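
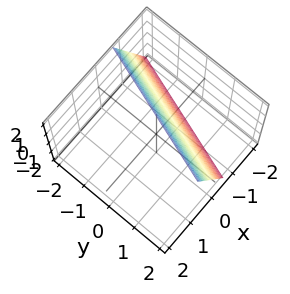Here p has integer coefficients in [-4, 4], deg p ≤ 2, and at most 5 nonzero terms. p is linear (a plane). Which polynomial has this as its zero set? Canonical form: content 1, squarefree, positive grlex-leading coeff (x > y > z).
3*x - y - z + 2

(a) The degree is 1 — the surface is flat (a plane).
(b) Observable constraints: it crosses the z-axis at the gridline z = 2; it crosses the y-axis at the gridline y = 2.
(c) The integer polynomial consistent with all of this is the stated p.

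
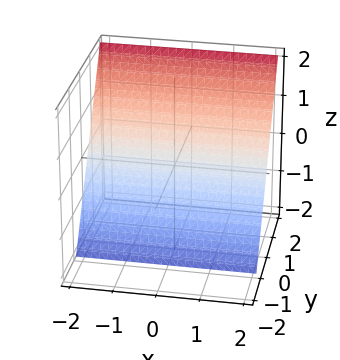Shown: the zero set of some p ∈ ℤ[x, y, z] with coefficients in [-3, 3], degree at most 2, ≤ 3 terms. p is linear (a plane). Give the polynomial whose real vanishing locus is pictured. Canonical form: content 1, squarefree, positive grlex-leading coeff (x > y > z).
3*y - 2*z - 2

1. deg p = 1. Every cross-section is a straight line — this is a plane.
2. Checking where it meets the axes: no x-intercept at any integer in the box; it crosses the z-axis at the gridline z = -1.
3. Putting this together gives p.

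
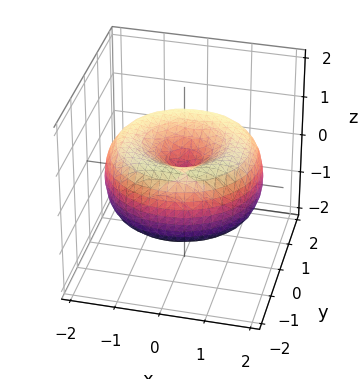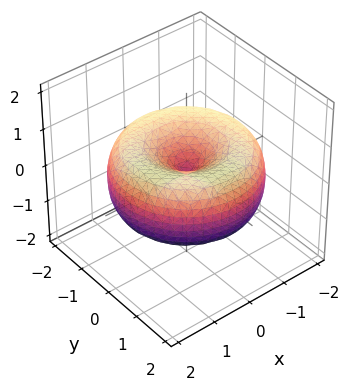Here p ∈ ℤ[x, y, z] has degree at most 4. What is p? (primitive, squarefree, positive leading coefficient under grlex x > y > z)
First, deg p = 4. The shape is more complex than any degree-3 surface.
Then, symmetries: the surface is invariant under rotation about z: p = q(x² + y², z).
Next, against the integer gridlines: one x-axis crossing is at x = 0; one y-axis crossing is at y = 0.
Finally, assembling these constraints gives the stated polynomial.

x^4 + 2*x^2*y^2 + y^4 - 3*x^2 - 3*y^2 + 3*z^2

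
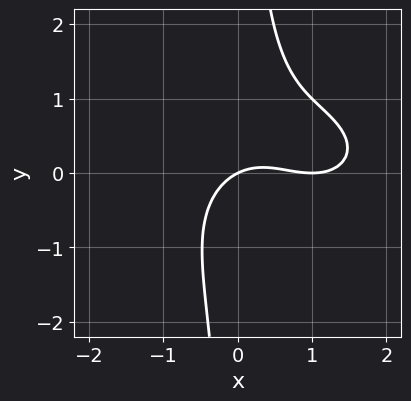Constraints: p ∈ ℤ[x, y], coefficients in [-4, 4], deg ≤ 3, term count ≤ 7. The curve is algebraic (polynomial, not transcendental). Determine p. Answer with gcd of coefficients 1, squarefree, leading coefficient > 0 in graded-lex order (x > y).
First, degree: the shape is more complex than any degree-2 curve, so deg p = 3.
Next, from the axis intercepts and sections: it crosses the y-axis at the gridline y = 0; the x-axis gridline crossings are at x ∈ {0, 1}.
Finally, assembling these constraints gives the stated polynomial.

x^3 + 2*x*y^2 - 2*x^2 + x - 2*y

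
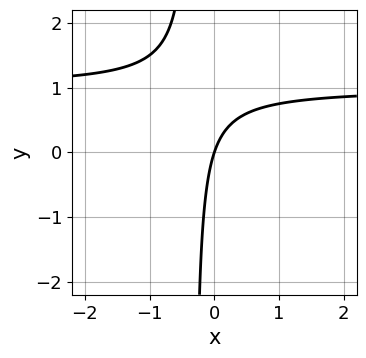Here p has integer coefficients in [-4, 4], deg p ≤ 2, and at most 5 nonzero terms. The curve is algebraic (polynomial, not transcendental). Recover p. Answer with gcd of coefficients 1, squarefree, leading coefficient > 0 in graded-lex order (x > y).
3*x*y - 3*x + y

1. Degree: no degree-1 curve has this shape, so deg p = 2.
2. From the axis intercepts and sections: one x-axis crossing is at x = 0; it meets the y-axis at y = 0 (among the integer gridlines).
3. Matching integer coefficients to the picture gives p.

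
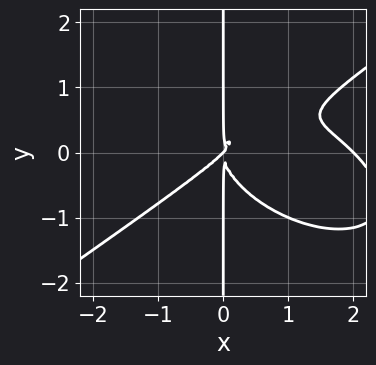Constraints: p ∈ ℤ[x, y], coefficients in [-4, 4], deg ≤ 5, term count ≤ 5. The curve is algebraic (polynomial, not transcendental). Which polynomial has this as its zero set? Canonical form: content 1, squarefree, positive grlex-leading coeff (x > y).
(a) deg p = 4. No degree-3 curve has this shape.
(b) From the visible intercepts: the x-axis gridline crossings are at x ∈ {0, 2}; every point of the y-axis in the box is on the curve.
(c) Solving for integer coefficients yields p as stated.

x^4 - 3*x*y^3 - 2*x^3 + 2*x^2*y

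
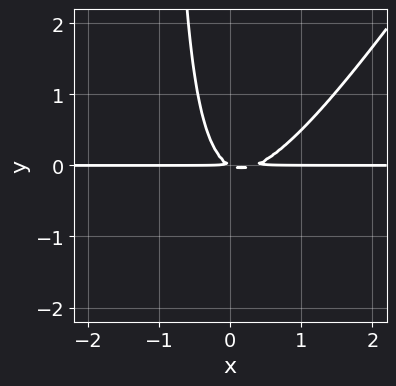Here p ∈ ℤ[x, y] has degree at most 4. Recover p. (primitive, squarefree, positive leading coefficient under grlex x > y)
Degree: a generic line meets the curve in up to 3 points, so deg p = 3.
Observable constraints: the visible x-axis segment lies entirely on the curve.
Putting this together gives p.

3*x^2*y - 2*x*y^2 - x*y - 2*y^2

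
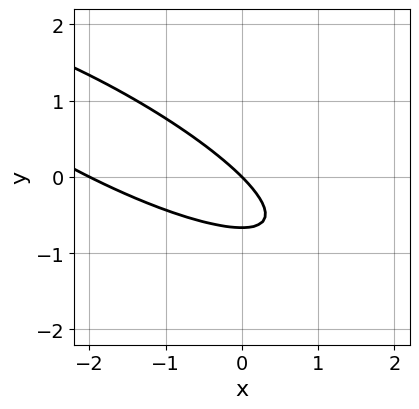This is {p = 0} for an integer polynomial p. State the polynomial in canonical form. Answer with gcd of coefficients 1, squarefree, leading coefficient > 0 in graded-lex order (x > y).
The degree is 2 — a generic line meets the curve in up to 2 points.
Against the integer gridlines: it meets the y-axis at y = 0 (among the integer gridlines); among the integer gridlines, it crosses the x-axis at x ∈ {-2, 0}.
Fitting integer coefficients to these (and the overall shape) gives p.

x^2 + 3*x*y + 3*y^2 + 2*x + 2*y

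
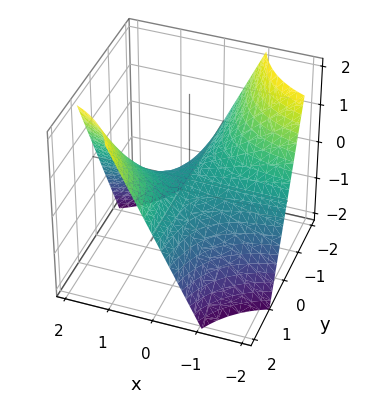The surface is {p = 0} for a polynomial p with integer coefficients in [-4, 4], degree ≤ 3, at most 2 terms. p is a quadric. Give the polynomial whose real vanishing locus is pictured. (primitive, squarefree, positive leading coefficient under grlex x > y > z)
x*y - z

First, the degree is 2 — a hyperbolic paraboloid; a quadric.
Next, against the integer gridlines: it meets the z-axis at z = 0 (among the integer gridlines); the visible x-axis segment lies entirely on the surface; the visible y-axis segment lies entirely on the surface.
Finally, together with the visible shape, these determine p as stated.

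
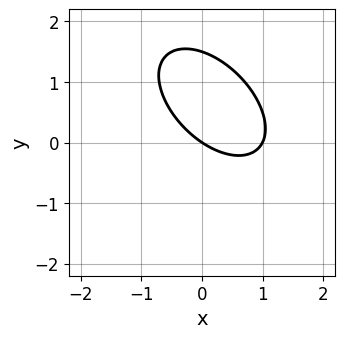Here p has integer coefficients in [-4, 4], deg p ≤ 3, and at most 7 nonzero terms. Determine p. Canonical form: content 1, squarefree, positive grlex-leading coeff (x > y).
1. deg p = 2.
2. Observable constraints: among the integer gridlines, it crosses the x-axis at x ∈ {0, 1}; one y-axis crossing is at y = 0.
3. Solving for integer coefficients yields p as stated.

2*x^2 + 2*x*y + 2*y^2 - 2*x - 3*y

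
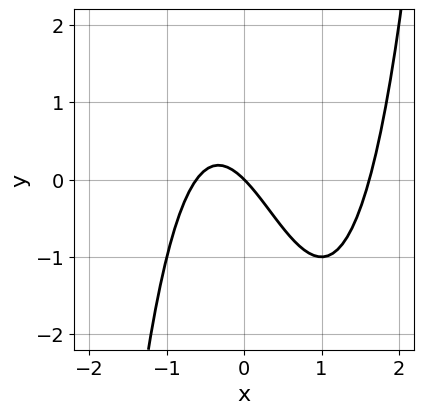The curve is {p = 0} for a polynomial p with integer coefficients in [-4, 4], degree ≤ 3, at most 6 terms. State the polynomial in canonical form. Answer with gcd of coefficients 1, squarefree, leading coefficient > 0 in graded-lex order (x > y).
x^3 - x^2 - x - y

First, deg p = 3. The shape is more complex than any degree-2 curve.
Next, from the axis intercepts and sections: it meets the y-axis at y = 0 (among the integer gridlines); one x-axis crossing is at x = 0.
Finally, matching integer coefficients to the picture gives p.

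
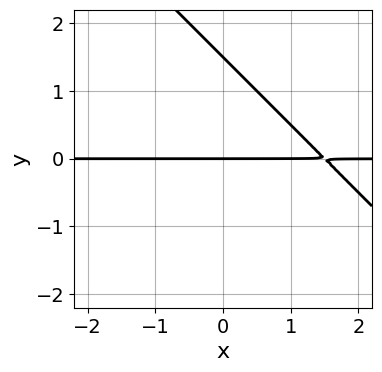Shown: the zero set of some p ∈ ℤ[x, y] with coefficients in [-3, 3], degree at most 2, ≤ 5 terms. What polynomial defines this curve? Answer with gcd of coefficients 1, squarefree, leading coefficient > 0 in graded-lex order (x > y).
2*x*y + 2*y^2 - 3*y

(a) Degree: the shape is more complex than any degree-1 curve, so deg p = 2.
(b) From the visible intercepts: the visible x-axis segment lies entirely on the curve; one y-axis crossing is at y = 0.
(c) These observations pin down the coefficients.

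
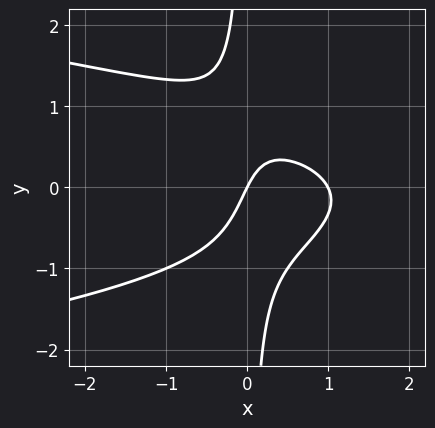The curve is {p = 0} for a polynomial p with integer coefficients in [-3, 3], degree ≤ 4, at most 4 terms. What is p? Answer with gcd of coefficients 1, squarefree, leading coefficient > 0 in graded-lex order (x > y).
3*x*y^2 + 2*x^2 - 2*x + y

(a) deg p = 3.
(b) Against the integer gridlines: one y-axis crossing is at y = 0; among the integer gridlines, it crosses the x-axis at x ∈ {0, 1}.
(c) Matching integer coefficients to the picture gives p.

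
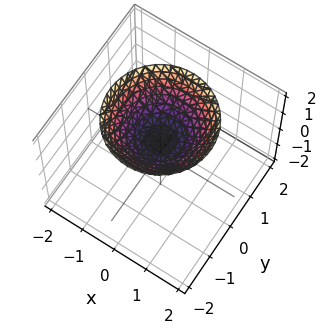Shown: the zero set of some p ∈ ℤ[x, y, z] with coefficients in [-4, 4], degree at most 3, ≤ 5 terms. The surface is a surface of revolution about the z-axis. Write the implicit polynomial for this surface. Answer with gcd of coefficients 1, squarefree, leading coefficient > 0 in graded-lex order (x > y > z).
2*x^2 + 2*y^2 - 3*z + 2

1. Degree: the shape is more complex than any degree-1 surface, so deg p = 2.
2. Symmetry: the z-axis is an axis of rotation, so x and y enter only as x² + y².
3. Reading off the gridlines: the surface avoids every integer x-axis point in the box; it misses every integer gridline on the y-axis; a circular section at z = 2 has radius between 1 and 2.
4. Together with the visible shape, these determine p as stated.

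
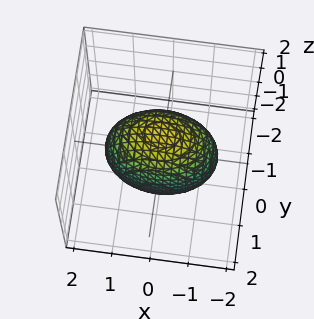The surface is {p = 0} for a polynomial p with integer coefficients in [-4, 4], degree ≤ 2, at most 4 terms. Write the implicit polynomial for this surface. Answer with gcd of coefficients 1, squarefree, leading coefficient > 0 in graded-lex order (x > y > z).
x^2 + 2*y^2 + z^2 - 2

1. The degree is 2 — a closed, bounded, convex surface; a quadric.
2. Symmetries: mirror symmetry x ↦ −x ⇒ only even powers of x; the z ↦ −z reflection is a symmetry, so z appears only in even powers; the y ↦ −y reflection is a symmetry, so y appears only in even powers.
3. Checking where it meets the axes: the y-axis gridline crossings are at y ∈ {-1, 1}.
4. Together with the visible shape, these determine p as stated.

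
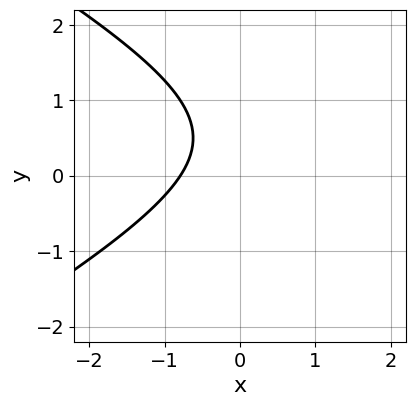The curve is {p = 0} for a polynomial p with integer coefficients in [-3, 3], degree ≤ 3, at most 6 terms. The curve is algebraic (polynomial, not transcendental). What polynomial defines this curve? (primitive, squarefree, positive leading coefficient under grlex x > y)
x^2 - 3*y^2 - 3*x + 3*y - 3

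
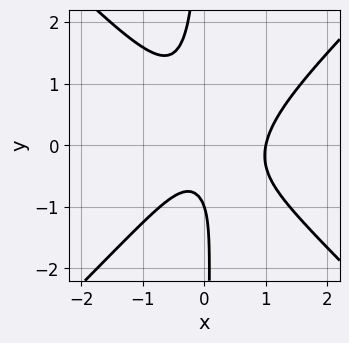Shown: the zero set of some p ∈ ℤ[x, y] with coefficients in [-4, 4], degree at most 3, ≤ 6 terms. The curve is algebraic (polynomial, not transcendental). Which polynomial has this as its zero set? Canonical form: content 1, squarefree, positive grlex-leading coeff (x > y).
1. Degree: the shape is more complex than any degree-2 curve, so deg p = 3.
2. From the visible intercepts: it crosses the y-axis at the gridline y = -1; one x-axis crossing is at x = 1.
3. Fitting integer coefficients to these (and the overall shape) gives p.

3*x^3 - 3*x*y^2 - 2*x^2 - y - 1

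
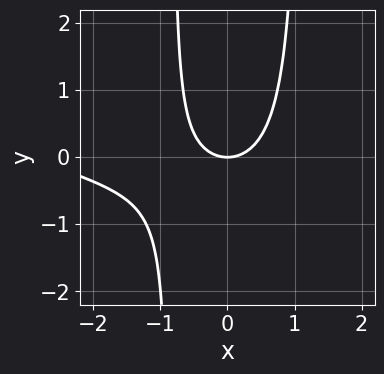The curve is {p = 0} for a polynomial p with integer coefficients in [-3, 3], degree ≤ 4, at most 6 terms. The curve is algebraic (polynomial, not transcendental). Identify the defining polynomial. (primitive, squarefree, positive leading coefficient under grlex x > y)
x^3 + 3*x^2*y + 3*x^2 - x*y - 3*y

(a) deg p = 3. The shape is more complex than any degree-2 curve.
(b) Checking where it meets the axes: it crosses the x-axis at the gridline x = 0; one y-axis crossing is at y = 0.
(c) These observations pin down the coefficients.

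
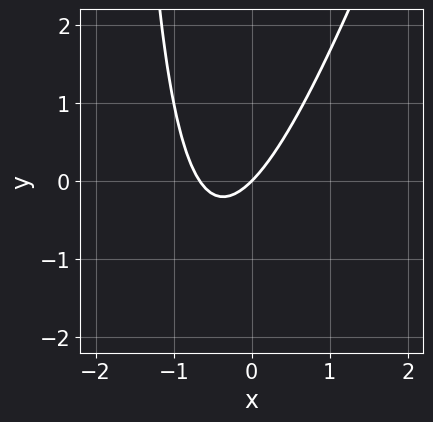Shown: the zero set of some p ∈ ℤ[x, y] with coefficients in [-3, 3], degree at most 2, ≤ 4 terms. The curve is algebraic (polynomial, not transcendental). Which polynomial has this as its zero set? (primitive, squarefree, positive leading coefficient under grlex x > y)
1. Degree: a generic line meets the curve in up to 2 points, so deg p = 2.
2. Reading off the gridlines: it meets the y-axis at y = 0 (among the integer gridlines); one x-axis crossing is at x = 0.
3. Assembling these constraints gives the stated polynomial.

3*x^2 - x*y + 2*x - 2*y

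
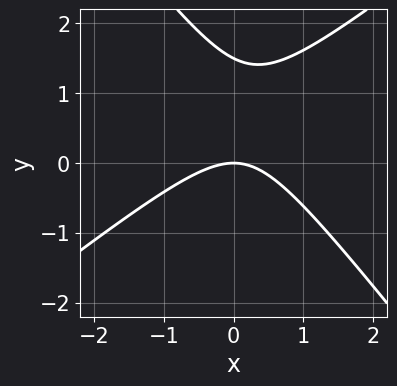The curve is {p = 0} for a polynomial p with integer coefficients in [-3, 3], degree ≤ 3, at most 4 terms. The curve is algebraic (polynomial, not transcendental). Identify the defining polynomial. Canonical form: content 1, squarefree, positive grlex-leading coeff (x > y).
deg p = 2. The shape is more complex than any degree-1 curve.
Observable constraints: it meets the y-axis at y = 0 (among the integer gridlines); one x-axis crossing is at x = 0.
These observations pin down the coefficients.

2*x^2 - x*y - 2*y^2 + 3*y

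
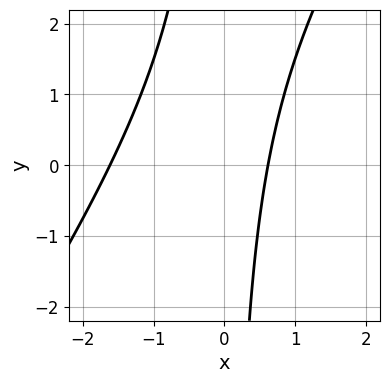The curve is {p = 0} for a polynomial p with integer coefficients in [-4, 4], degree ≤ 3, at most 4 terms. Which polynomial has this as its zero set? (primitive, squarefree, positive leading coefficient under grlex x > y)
3*x^2 - 2*x*y + 3*x - 3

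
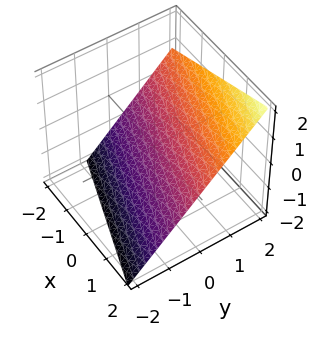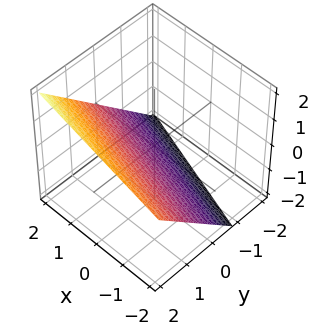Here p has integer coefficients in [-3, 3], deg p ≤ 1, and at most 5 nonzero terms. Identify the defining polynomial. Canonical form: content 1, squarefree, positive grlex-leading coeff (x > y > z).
x + 3*y - 3*z - 2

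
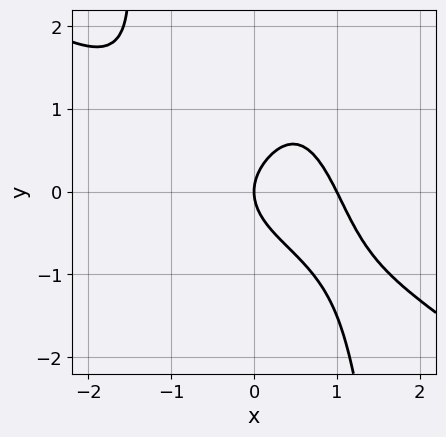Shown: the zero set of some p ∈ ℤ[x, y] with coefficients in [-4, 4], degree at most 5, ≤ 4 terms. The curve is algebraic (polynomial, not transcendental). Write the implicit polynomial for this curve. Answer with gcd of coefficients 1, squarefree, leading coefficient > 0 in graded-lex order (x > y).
2*x^4 + 3*x^3*y + 2*y^2 - 2*x

deg p = 4.
From the visible intercepts: among the integer gridlines, it crosses the x-axis at x ∈ {0, 1}; it meets the y-axis at y = 0 (among the integer gridlines).
These observations pin down the coefficients.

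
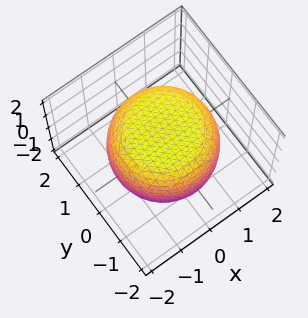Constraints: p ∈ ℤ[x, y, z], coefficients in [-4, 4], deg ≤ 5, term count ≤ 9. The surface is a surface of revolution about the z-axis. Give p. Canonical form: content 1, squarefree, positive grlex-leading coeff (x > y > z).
(a) Degree: no degree-3 surface has this shape, so deg p = 4.
(b) Symmetries: every cross-section ⟂ z is a circle, so x, y appear only via x² + y².
(c) From the axis intercepts and sections: a circular section at z = 0 has radius between 1 and 2.
(d) Assembling these constraints gives the stated polynomial.

x^4 + 2*x^2*y^2 + y^4 - x^2 - y^2 + 2*z^2 - 3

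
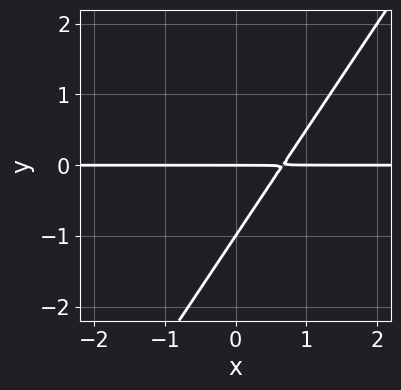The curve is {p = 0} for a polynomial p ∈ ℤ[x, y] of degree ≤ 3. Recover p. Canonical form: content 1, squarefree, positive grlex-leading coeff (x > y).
(a) deg p = 2. No degree-1 curve has this shape.
(b) Checking where it meets the axes: every point of the x-axis in the box is on the curve; among the integer gridlines, it crosses the y-axis at y ∈ {-1, 0}.
(c) Matching integer coefficients to the picture gives p.

3*x*y - 2*y^2 - 2*y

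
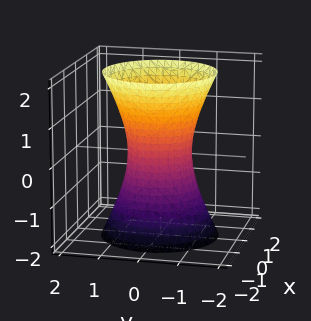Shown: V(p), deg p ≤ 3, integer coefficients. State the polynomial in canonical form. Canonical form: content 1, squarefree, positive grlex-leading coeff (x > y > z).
3*x^2 + 3*y^2 - z^2 - 2

1. The degree is 2 — a generic line meets the surface in up to 2 points.
2. Symmetries: rotational symmetry about the z-axis ⇒ p depends on x, y only through x² + y².
3. Checking where it meets the axes: no z-intercept at any integer in the box; a circular section at z = 1 has radius exactly 1.
4. Matching integer coefficients to the picture gives p.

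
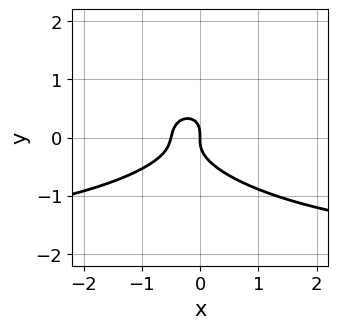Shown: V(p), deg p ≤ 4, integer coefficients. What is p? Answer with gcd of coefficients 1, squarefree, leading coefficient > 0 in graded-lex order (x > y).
x^2*y + 3*y^3 + 2*x^2 + x

First, deg p = 3.
Then, against the integer gridlines: it meets the y-axis at y = 0 (among the integer gridlines); it meets the x-axis at x = 0 (among the integer gridlines).
Finally, matching integer coefficients to the picture gives p.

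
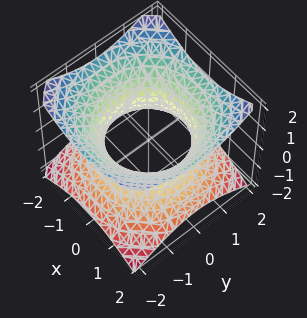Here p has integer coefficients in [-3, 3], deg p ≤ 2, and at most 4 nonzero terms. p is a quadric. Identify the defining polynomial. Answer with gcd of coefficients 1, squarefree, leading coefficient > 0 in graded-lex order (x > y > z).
Degree: one connected sheet with a waist; a quadric, so deg p = 2.
Symmetries: rotational symmetry about the z-axis ⇒ p depends on x, y only through x² + y²; mirror symmetry z ↦ −z ⇒ only even powers of z.
From the visible intercepts: the surface avoids every integer z-axis point in the box; a circular section at z = -1 has radius between 1 and 2.
These observations pin down the coefficients.

2*x^2 + 2*y^2 - 3*z^2 - 3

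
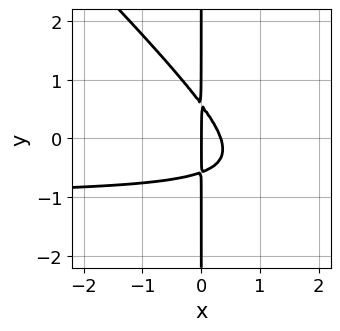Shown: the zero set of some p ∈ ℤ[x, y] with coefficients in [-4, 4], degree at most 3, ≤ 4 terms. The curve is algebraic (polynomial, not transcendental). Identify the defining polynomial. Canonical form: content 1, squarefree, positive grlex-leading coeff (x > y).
3*x^2*y + 3*x*y^2 + 3*x^2 - x

First, degree: the shape is more complex than any degree-2 curve, so deg p = 3.
Next, observable constraints: every point of the y-axis in the box is on the curve; it crosses the x-axis at the gridline x = 0.
Finally, assembling these constraints gives the stated polynomial.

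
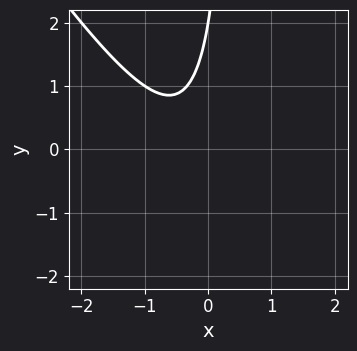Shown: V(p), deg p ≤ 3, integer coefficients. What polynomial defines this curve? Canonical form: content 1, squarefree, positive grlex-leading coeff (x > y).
3*x^2 + 2*x*y + 2*x - y + 2

1. deg p = 2. No degree-1 curve has this shape.
2. From the visible intercepts: one y-axis crossing is at y = 2; it misses every integer gridline on the x-axis.
3. Assembling these constraints gives the stated polynomial.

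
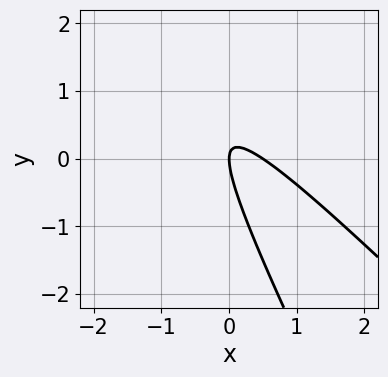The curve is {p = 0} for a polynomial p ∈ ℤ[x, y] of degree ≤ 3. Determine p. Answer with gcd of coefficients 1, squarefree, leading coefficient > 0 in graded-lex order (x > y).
2*x^2 + 3*x*y + y^2 - x

The degree is 2 — a generic line meets the curve in up to 2 points.
Observable constraints: it meets the x-axis at x = 0 (among the integer gridlines); it crosses the y-axis at the gridline y = 0.
Matching integer coefficients to the picture gives p.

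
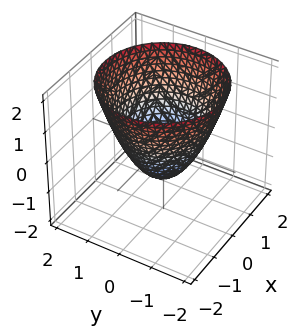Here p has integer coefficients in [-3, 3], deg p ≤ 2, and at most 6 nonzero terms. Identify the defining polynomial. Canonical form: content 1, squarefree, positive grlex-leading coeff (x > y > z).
deg p = 2. The shape is more complex than any degree-1 surface.
Symmetries: rotational symmetry about the z-axis ⇒ p depends on x, y only through x² + y².
From the axis intercepts and sections: it crosses the z-axis at the gridline z = -1; among the integer gridlines, it crosses the y-axis at y ∈ {-1, 1}; a circular section at z = 1 has radius between 1 and 2; the x-axis gridline crossings are at x ∈ {-1, 1}.
The integer polynomial consistent with all of this is the stated p.

x^2 + y^2 - z - 1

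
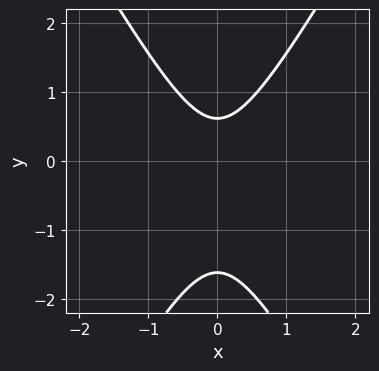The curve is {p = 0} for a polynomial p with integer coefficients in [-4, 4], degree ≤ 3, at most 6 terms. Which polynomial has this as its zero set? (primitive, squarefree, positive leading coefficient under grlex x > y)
deg p = 2. No degree-1 curve has this shape.
Symmetries: it's symmetric under x → −x, forcing even powers of x.
Reading off the gridlines: the curve avoids every integer x-axis point in the box.
Together with the visible shape, these determine p as stated.

3*x^2 - y^2 - y + 1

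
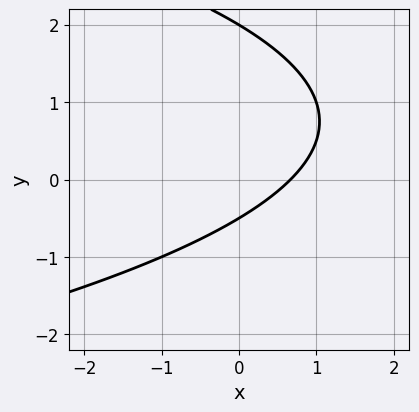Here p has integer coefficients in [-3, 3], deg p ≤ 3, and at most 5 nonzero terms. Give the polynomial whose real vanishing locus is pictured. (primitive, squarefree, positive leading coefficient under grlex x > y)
2*y^2 + 3*x - 3*y - 2

First, deg p = 2. A generic line meets the curve in up to 2 points.
Next, from the visible intercepts: it crosses the y-axis at the gridline y = 2.
Finally, together with the visible shape, these determine p as stated.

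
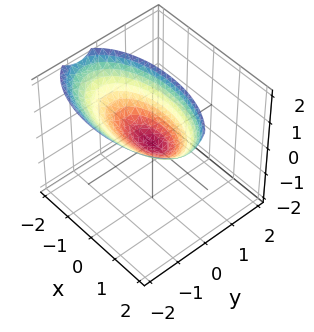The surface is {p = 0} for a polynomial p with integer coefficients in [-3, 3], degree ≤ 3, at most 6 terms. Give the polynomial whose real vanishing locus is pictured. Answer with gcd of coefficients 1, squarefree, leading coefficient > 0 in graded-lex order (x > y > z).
1. deg p = 2.
2. Observable constraints: it crosses the x-axis at the gridline x = 0; one y-axis crossing is at y = 0; it meets the z-axis at z = 0 (among the integer gridlines).
3. The integer polynomial consistent with all of this is the stated p.

x^2 + 3*y^2 + 2*y*z - 2*z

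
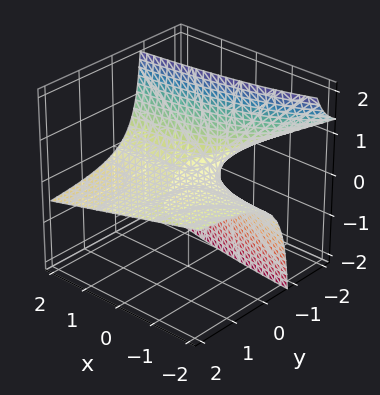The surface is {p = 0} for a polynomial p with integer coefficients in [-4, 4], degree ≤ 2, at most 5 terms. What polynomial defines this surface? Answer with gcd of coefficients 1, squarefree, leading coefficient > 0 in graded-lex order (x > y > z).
1. The degree is 2 — no degree-1 surface has this shape.
2. From the axis intercepts and sections: the visible x-axis segment lies entirely on the surface; every point of the y-axis in the box is on the surface; it meets the z-axis at z = 0 (among the integer gridlines).
3. Fitting integer coefficients to these (and the overall shape) gives p.

x*y + 3*y*z + 3*z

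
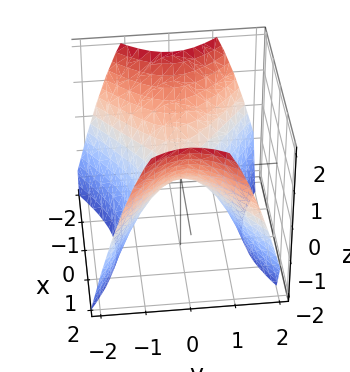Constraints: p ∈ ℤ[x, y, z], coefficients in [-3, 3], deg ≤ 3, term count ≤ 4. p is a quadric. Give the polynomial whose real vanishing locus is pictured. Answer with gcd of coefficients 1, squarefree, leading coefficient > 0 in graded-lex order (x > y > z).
2*x^2 - 3*y^2 - 3*z

First, deg p = 2. A hyperbolic paraboloid; a quadric.
Next, symmetries: mirror symmetry x ↦ −x ⇒ only even powers of x; the y ↦ −y reflection is a symmetry, so y appears only in even powers.
Then, against the integer gridlines: it meets the z-axis at z = 0 (among the integer gridlines); one y-axis crossing is at y = 0.
Finally, together with the visible shape, these determine p as stated.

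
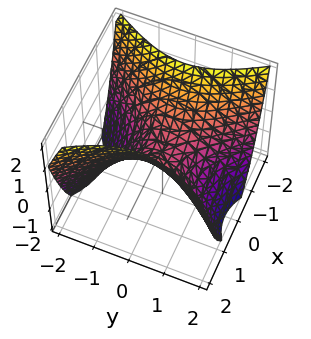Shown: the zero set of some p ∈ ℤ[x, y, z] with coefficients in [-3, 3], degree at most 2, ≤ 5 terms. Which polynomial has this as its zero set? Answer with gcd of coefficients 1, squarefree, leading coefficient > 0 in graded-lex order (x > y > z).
3*x^2 - 2*y^2 - 3*z

1. deg p = 2. A hyperbolic paraboloid; a quadric.
2. Symmetries: it's symmetric under x → −x, forcing even powers of x; it's symmetric under y → −y, forcing even powers of y.
3. Checking where it meets the axes: it crosses the y-axis at the gridline y = 0; one x-axis crossing is at x = 0; it meets the z-axis at z = 0 (among the integer gridlines).
4. The integer polynomial consistent with all of this is the stated p.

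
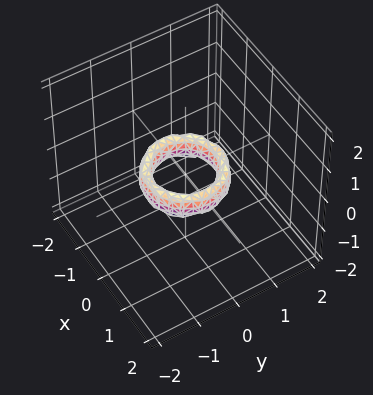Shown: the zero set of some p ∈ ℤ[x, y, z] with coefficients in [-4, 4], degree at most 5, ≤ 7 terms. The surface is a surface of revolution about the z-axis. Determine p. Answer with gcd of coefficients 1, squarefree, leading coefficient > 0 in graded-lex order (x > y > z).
2*x^4 + 4*x^2*y^2 + 2*y^4 - 3*x^2 - 3*y^2 + z^2 + 1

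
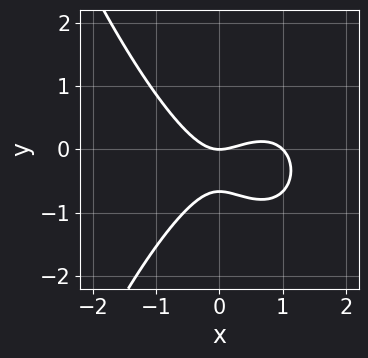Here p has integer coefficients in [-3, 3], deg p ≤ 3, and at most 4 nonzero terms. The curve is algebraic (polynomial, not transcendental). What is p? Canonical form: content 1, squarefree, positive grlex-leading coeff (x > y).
2*x^3 - 2*x^2 + 3*y^2 + 2*y

1. The degree is 3 — a generic line meets the curve in up to 3 points.
2. Checking where it meets the axes: the x-axis gridline crossings are at x ∈ {0, 1}; it crosses the y-axis at the gridline y = 0.
3. Matching integer coefficients to the picture gives p.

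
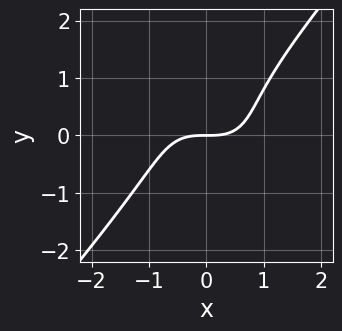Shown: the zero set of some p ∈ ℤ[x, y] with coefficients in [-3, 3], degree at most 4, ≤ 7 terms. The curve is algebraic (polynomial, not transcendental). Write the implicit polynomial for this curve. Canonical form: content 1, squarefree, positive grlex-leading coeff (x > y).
2*x^3 + x^2*y - 2*y^3 + y^2 - 3*y

Degree: a generic line meets the curve in up to 3 points, so deg p = 3.
Checking where it meets the axes: it meets the y-axis at y = 0 (among the integer gridlines); it crosses the x-axis at the gridline x = 0.
Together with the visible shape, these determine p as stated.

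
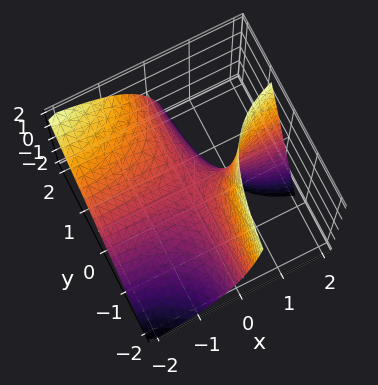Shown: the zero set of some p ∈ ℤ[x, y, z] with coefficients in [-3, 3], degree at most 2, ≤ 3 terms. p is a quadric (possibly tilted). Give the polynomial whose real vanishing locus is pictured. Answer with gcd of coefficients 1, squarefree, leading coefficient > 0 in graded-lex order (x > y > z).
First, deg p = 2.
Then, from the visible intercepts: it crosses the z-axis at the gridline z = 0; every point of the x-axis in the box is on the surface.
Finally, matching integer coefficients to the picture gives p.

3*x*y - 2*x*z + 2*z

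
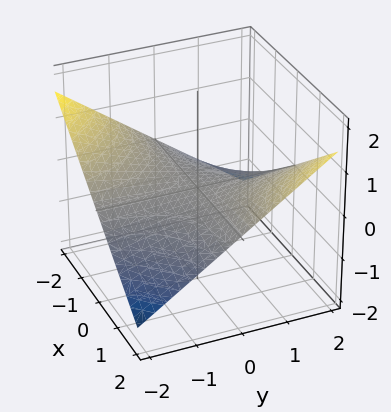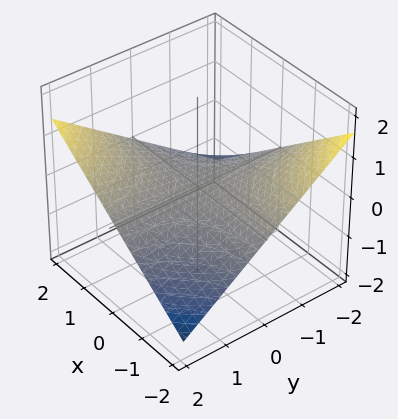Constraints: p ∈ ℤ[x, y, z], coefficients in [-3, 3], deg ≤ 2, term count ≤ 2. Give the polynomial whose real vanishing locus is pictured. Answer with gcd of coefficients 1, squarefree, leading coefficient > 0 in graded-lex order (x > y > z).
x*y - 3*z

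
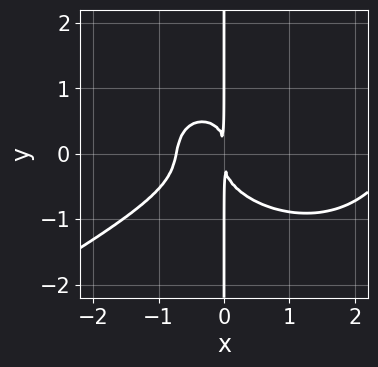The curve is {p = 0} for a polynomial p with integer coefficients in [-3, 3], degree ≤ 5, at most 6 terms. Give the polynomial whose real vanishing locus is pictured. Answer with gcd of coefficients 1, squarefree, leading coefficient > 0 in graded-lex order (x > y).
1. deg p = 4. A generic line meets the curve in up to 4 points.
2. Observable constraints: every point of the y-axis in the box is on the curve.
3. Fitting integer coefficients to these (and the overall shape) gives p.

x^4 - x^3*y - 3*x*y^3 - 2*x^3 - 2*x^2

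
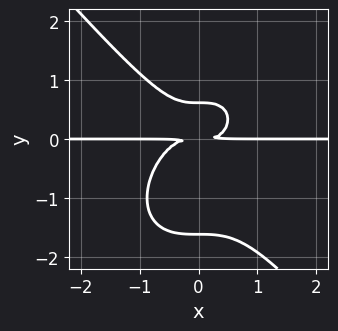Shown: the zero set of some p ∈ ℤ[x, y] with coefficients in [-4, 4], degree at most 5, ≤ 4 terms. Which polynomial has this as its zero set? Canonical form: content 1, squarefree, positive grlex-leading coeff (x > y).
3*x^3*y + 2*y^4 + 2*y^3 - 2*y^2

First, the degree is 4 — no degree-3 curve has this shape.
Next, observable constraints: the visible x-axis segment lies entirely on the curve.
Finally, assembling these constraints gives the stated polynomial.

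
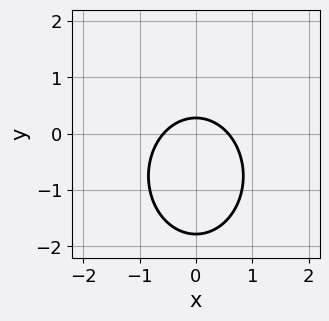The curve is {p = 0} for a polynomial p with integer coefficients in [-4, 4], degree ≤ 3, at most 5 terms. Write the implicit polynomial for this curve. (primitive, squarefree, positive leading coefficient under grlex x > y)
3*x^2 + 2*y^2 + 3*y - 1

The degree is 2 — a generic line meets the curve in up to 2 points.
Symmetries: it's symmetric under x → −x, forcing even powers of x.
Matching integer coefficients to the picture gives p.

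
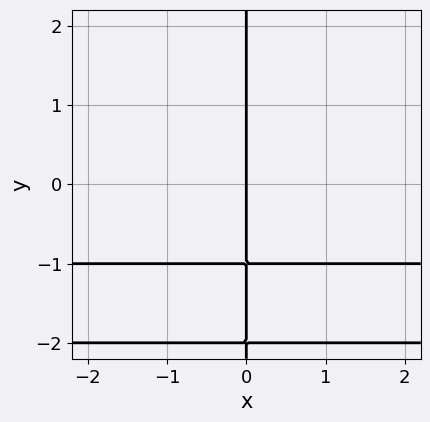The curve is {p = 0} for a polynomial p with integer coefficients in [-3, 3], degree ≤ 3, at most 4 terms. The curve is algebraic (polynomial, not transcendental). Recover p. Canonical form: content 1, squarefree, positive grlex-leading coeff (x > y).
x*y^2 + 3*x*y + 2*x

First, degree: a generic line meets the curve in up to 3 points, so deg p = 3.
Then, observable constraints: the visible y-axis segment lies entirely on the curve; it meets the x-axis at x = 0 (among the integer gridlines).
Finally, solving for integer coefficients yields p as stated.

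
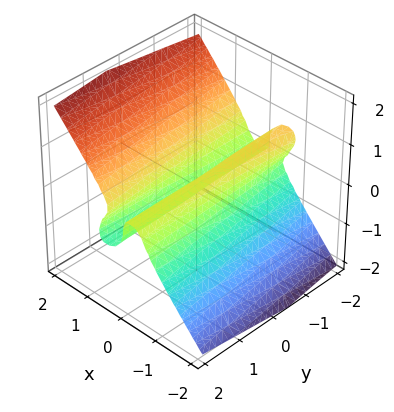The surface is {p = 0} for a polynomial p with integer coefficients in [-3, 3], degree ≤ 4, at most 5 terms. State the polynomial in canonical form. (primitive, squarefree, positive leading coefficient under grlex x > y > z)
3*x^3 + x*y*z - 3*z^3 - x

The degree is 3 — a generic line meets the surface in up to 3 points.
Observable constraints: it crosses the z-axis at the gridline z = 0; every point of the y-axis in the box is on the surface; it crosses the x-axis at the gridline x = 0.
Assembling these constraints gives the stated polynomial.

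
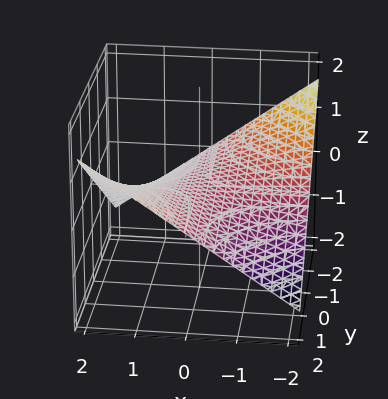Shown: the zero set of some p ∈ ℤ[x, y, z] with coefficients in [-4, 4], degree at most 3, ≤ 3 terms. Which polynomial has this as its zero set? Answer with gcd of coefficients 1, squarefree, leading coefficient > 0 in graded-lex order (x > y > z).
x*y - 3*z

First, degree: a saddle surface; a quadric, so deg p = 2.
Then, observable constraints: it meets the z-axis at z = 0 (among the integer gridlines); the visible y-axis segment lies entirely on the surface; the visible x-axis segment lies entirely on the surface.
Finally, putting this together gives p.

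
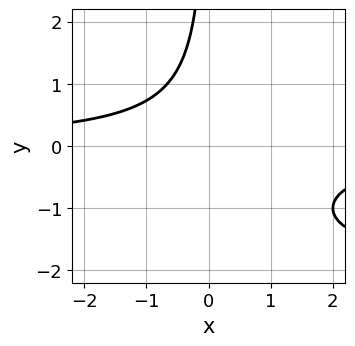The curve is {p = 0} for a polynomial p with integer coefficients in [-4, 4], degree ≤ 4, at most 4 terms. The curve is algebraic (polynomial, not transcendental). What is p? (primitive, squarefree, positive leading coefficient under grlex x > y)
x*y^2 + 2*x*y + 2

(a) Degree: a generic line meets the curve in up to 3 points, so deg p = 3.
(b) Observable constraints: no y-intercept at any integer in the box; the curve avoids every integer x-axis point in the box.
(c) Together with the visible shape, these determine p as stated.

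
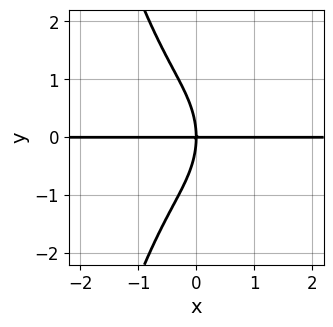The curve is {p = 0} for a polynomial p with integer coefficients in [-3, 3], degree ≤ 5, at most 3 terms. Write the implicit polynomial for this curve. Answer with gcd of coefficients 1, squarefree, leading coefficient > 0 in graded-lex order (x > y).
3*x^3*y + y^3 + 3*x*y

(a) The degree is 4 — a generic line meets the curve in up to 4 points.
(b) Checking where it meets the axes: it meets the y-axis at y = 0 (among the integer gridlines); the visible x-axis segment lies entirely on the curve.
(c) Putting this together gives p.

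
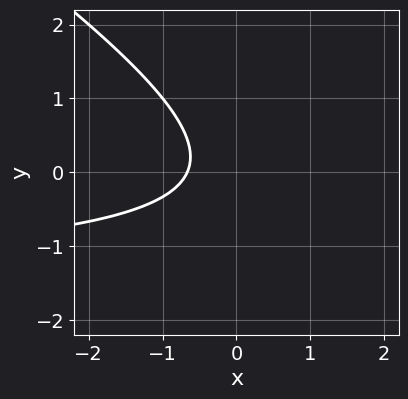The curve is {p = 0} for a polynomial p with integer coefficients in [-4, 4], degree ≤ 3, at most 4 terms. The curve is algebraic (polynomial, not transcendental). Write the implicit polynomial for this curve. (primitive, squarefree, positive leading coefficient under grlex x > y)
2*x*y + 3*y^2 + 3*x + 2

1. deg p = 2. No degree-1 curve has this shape.
2. From the visible intercepts: it misses every integer gridline on the y-axis.
3. Together with the visible shape, these determine p as stated.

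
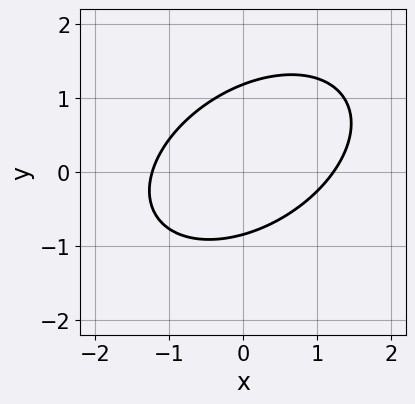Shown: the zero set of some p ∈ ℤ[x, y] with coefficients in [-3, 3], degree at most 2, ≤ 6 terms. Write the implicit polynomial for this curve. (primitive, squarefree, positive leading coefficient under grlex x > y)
2*x^2 - 2*x*y + 3*y^2 - y - 3

1. The degree is 2 — a generic line meets the curve in up to 2 points.
2. The integer polynomial consistent with all of this is the stated p.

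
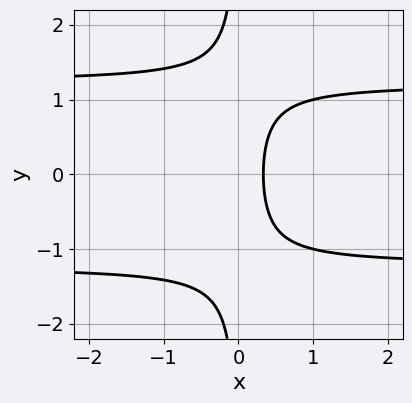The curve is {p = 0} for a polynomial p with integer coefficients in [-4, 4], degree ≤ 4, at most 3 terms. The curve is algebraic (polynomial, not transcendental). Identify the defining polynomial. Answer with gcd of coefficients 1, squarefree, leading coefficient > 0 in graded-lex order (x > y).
(a) deg p = 3. The shape is more complex than any degree-2 curve.
(b) Symmetries: mirror symmetry y ↦ −y ⇒ only even powers of y.
(c) Against the integer gridlines: it misses every integer gridline on the y-axis.
(d) These observations pin down the coefficients.

2*x*y^2 - 3*x + 1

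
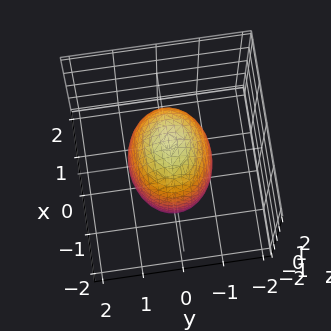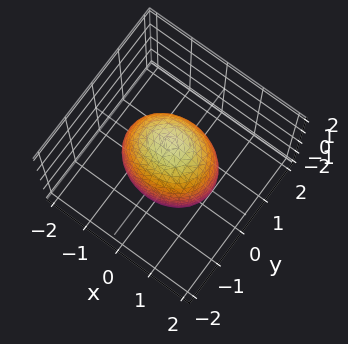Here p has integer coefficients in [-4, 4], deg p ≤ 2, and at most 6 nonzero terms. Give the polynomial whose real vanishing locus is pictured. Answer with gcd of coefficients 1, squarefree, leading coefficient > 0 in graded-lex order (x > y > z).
1. deg p = 2.
2. Symmetries: it's symmetric under x → −x, forcing even powers of x; mirror symmetry y ↦ −y ⇒ only even powers of y; mirror symmetry z ↦ −z ⇒ only even powers of z.
3. From the axis intercepts and sections: among the integer gridlines, it crosses the y-axis at y ∈ {-1, 1}.
4. Putting this together gives p.

2*x^2 + 3*y^2 + z^2 - 3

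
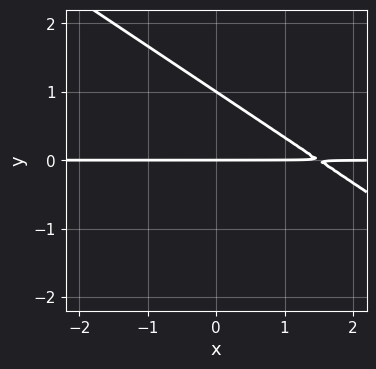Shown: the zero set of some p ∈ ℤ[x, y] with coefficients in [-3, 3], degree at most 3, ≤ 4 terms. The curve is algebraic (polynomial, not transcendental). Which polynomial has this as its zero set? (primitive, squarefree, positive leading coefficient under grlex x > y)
2*x*y + 3*y^2 - 3*y

First, the degree is 2 — the shape is more complex than any degree-1 curve.
Then, against the integer gridlines: the visible x-axis segment lies entirely on the curve; the y-axis gridline crossings are at y ∈ {0, 1}.
Finally, fitting integer coefficients to these (and the overall shape) gives p.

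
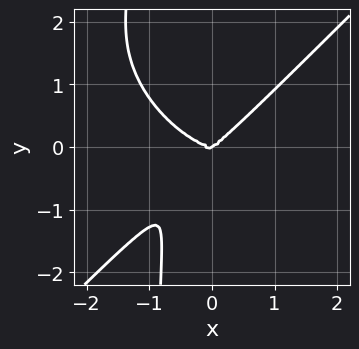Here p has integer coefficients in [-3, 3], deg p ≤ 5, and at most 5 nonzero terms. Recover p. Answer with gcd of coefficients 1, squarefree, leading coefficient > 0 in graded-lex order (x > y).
1. Degree: a generic line meets the curve in up to 4 points, so deg p = 4.
2. From the axis intercepts and sections: one x-axis crossing is at x = 0; it meets the y-axis at y = 0 (among the integer gridlines).
3. Together with the visible shape, these determine p as stated.

2*x^4 + x^3*y - 3*x*y^3 + 2*x*y^2 - 3*y^3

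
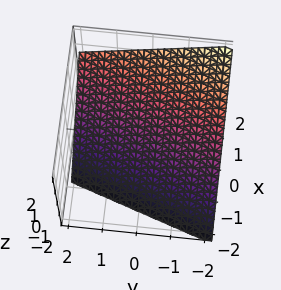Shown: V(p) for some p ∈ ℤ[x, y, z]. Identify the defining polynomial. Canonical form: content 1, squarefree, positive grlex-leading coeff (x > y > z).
3*x - y - 3*z - 2

Degree: every cross-section is a straight line — this is a plane, so deg p = 1.
Observable constraints: it crosses the y-axis at the gridline y = -2.
Assembling these constraints gives the stated polynomial.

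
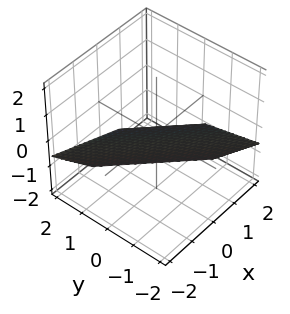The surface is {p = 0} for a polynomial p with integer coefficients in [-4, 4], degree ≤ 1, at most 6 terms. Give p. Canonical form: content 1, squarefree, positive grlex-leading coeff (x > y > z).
3*x + 3*y + 3*z + 2

First, degree: the surface is flat (a plane), so deg p = 1.
Finally, matching integer coefficients to the picture gives p.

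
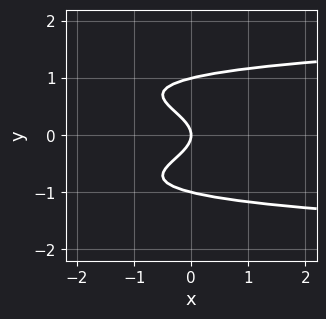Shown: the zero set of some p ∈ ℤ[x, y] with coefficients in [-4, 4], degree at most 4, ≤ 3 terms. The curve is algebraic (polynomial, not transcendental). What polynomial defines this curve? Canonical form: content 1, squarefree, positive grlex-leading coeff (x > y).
2*y^4 - 2*y^2 - x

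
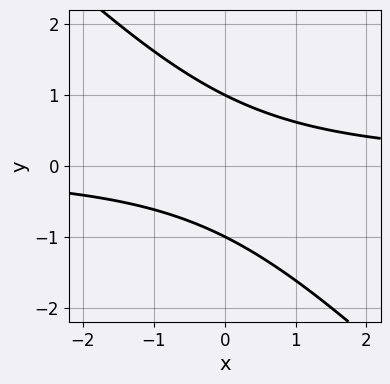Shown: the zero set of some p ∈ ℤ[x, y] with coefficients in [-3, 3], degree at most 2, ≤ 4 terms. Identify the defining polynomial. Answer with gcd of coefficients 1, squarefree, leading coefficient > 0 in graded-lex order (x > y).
x*y + y^2 - 1

1. deg p = 2.
2. Observable constraints: the y-axis gridline crossings are at y ∈ {-1, 1}; the curve avoids every integer x-axis point in the box.
3. The integer polynomial consistent with all of this is the stated p.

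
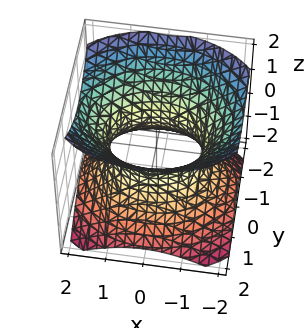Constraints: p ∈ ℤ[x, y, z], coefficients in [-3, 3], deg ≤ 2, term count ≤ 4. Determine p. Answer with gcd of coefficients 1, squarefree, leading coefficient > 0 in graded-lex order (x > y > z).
2*x^2 + 3*y^2 - 3*z^2 - 3

1. Degree: one connected sheet with a waist; a quadric, so deg p = 2.
2. Symmetries: the x ↦ −x reflection is a symmetry, so x appears only in even powers; the z ↦ −z reflection is a symmetry, so z appears only in even powers; it's symmetric under y → −y, forcing even powers of y.
3. Checking where it meets the axes: among the integer gridlines, it crosses the y-axis at y ∈ {-1, 1}; no z-intercept at any integer in the box.
4. Fitting integer coefficients to these (and the overall shape) gives p.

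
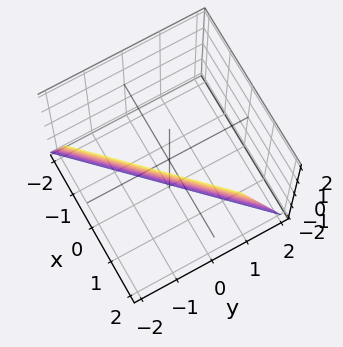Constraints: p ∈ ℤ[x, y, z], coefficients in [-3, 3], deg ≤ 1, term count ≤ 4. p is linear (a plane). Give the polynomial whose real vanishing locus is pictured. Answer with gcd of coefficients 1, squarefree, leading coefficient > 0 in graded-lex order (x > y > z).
3*x - 3*y - z - 2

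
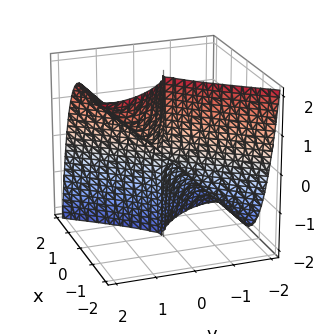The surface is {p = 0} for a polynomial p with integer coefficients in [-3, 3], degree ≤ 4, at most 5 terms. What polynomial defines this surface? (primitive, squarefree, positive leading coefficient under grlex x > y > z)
3*x^3 + 2*x^2*y - 2*y^3 + 2*y^2*z

(a) The degree is 3 — the shape is more complex than any degree-2 surface.
(b) From the axis intercepts and sections: it crosses the y-axis at the gridline y = 0; it meets the x-axis at x = 0 (among the integer gridlines); the visible z-axis segment lies entirely on the surface.
(c) Matching integer coefficients to the picture gives p.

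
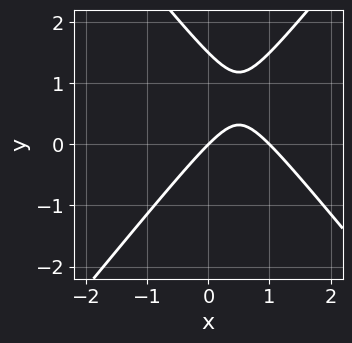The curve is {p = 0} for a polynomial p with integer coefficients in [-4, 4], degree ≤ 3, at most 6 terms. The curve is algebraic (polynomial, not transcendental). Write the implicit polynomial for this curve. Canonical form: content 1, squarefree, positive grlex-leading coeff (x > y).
First, deg p = 2. The shape is more complex than any degree-1 curve.
Then, from the visible intercepts: among the integer gridlines, it crosses the x-axis at x ∈ {0, 1}; one y-axis crossing is at y = 0.
Finally, together with the visible shape, these determine p as stated.

3*x^2 - 2*y^2 - 3*x + 3*y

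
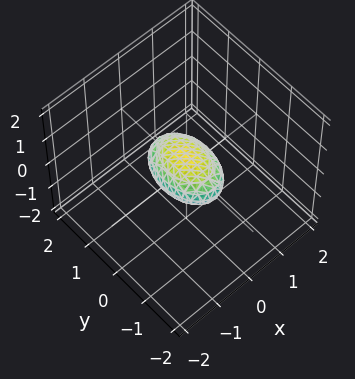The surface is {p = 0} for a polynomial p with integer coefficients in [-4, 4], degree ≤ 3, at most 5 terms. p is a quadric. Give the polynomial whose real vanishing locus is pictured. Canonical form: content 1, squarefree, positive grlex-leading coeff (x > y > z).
1. deg p = 2.
2. Symmetries: mirror symmetry y ↦ −y ⇒ only even powers of y; mirror symmetry z ↦ −z ⇒ only even powers of z; the x ↦ −x reflection is a symmetry, so x appears only in even powers.
3. From the visible intercepts: among the integer gridlines, it crosses the y-axis at y ∈ {-1, 1}.
4. These observations pin down the coefficients.

2*x^2 + y^2 + 3*z^2 - 1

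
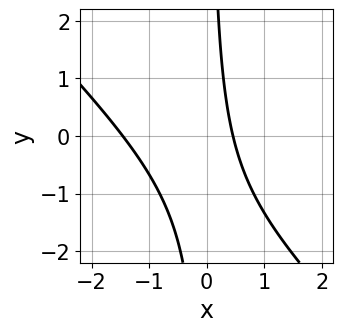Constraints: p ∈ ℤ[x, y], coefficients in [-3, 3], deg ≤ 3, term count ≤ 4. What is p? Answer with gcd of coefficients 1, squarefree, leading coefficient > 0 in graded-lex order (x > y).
(a) The degree is 2 — the shape is more complex than any degree-1 curve.
(b) From the visible intercepts: it misses every integer gridline on the y-axis.
(c) These observations pin down the coefficients.

3*x^2 + 3*x*y + 3*x - 2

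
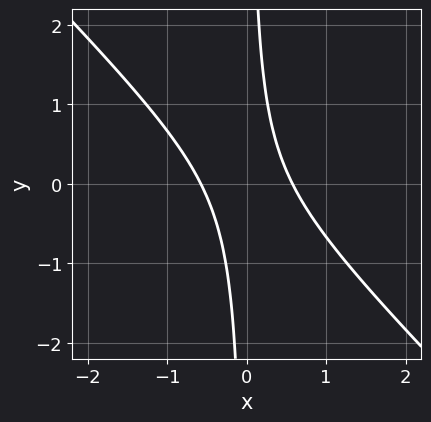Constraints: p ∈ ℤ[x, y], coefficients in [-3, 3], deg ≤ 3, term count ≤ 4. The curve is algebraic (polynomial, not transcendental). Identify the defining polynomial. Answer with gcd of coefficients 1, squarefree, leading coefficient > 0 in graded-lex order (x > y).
Degree: a generic line meets the curve in up to 2 points, so deg p = 2.
Reading off the gridlines: no y-intercept at any integer in the box.
Solving for integer coefficients yields p as stated.

3*x^2 + 3*x*y - 1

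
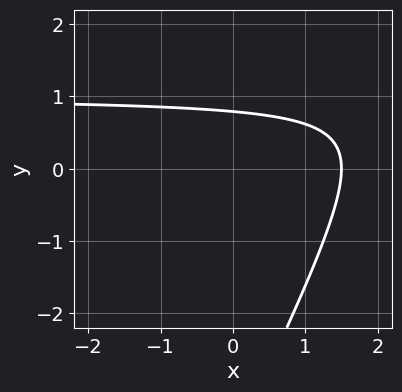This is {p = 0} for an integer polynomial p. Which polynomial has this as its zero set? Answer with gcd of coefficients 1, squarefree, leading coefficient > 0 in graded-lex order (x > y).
2*x*y - y^2 - 2*x - 3*y + 3

The degree is 2 — no degree-1 curve has this shape.
Putting this together gives p.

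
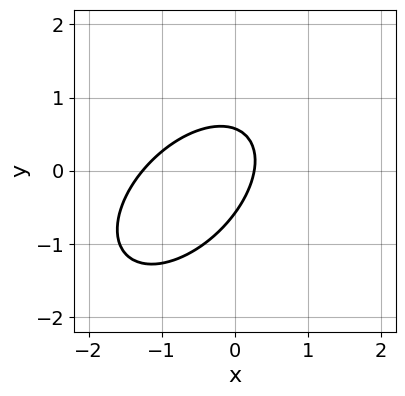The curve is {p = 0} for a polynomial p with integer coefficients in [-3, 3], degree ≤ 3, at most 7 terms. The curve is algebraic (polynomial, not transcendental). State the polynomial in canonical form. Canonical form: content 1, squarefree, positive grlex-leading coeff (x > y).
(a) deg p = 2. A generic line meets the curve in up to 2 points.
(b) The integer polynomial consistent with all of this is the stated p.

3*x^2 - 3*x*y + 3*y^2 + 3*x - 1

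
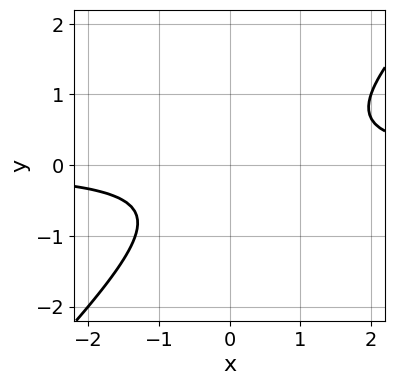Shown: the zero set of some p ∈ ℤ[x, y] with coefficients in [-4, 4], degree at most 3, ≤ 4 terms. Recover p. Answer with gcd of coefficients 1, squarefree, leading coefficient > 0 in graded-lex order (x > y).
3*x*y - 3*y^2 - y - 2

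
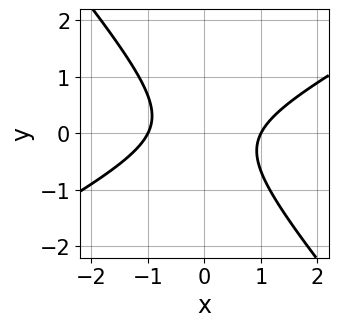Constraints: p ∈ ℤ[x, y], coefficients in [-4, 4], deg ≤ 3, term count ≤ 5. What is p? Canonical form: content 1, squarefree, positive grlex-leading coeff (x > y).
2*x^2 - 2*x*y - 3*y^2 - 2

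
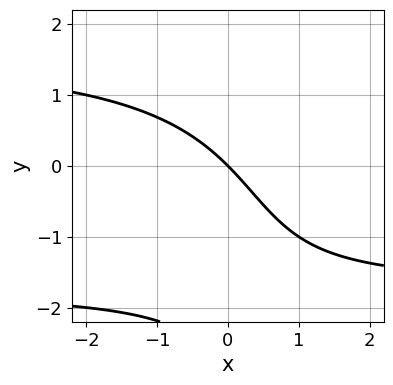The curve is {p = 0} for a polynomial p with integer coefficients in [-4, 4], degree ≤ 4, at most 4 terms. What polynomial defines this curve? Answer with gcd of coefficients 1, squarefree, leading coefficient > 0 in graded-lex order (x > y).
x*y^2 - y^2 - 3*x - 3*y

(a) The degree is 3 — the shape is more complex than any degree-2 curve.
(b) Observable constraints: it crosses the y-axis at the gridline y = 0; one x-axis crossing is at x = 0.
(c) The integer polynomial consistent with all of this is the stated p.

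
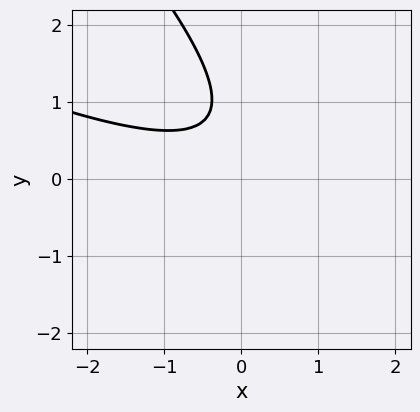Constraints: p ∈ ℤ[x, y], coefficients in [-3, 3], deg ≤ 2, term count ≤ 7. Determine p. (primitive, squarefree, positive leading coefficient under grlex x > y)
x^2 + 3*x*y + 2*y^2 - 3*y + 2

deg p = 2.
From the axis intercepts and sections: the curve avoids every integer x-axis point in the box; it misses every integer gridline on the y-axis.
Together with the visible shape, these determine p as stated.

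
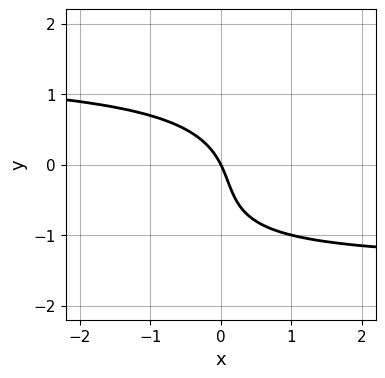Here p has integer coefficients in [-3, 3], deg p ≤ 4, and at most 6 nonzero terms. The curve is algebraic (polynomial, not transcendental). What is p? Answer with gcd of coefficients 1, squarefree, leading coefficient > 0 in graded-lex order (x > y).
x*y^2 - y^3 - y^2 - 2*x - y

First, the degree is 3 — a generic line meets the curve in up to 3 points.
Next, from the visible intercepts: it meets the y-axis at y = 0 (among the integer gridlines); it meets the x-axis at x = 0 (among the integer gridlines).
Finally, assembling these constraints gives the stated polynomial.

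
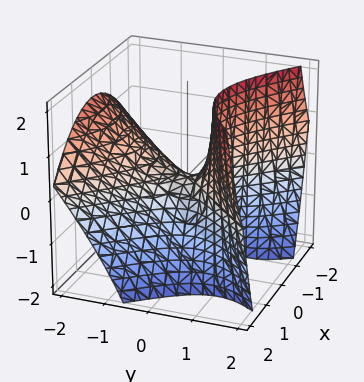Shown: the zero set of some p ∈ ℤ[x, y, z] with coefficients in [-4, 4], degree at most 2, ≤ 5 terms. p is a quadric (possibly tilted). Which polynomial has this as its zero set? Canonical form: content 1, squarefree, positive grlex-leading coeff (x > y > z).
(a) deg p = 2. No degree-1 surface has this shape.
(b) Checking where it meets the axes: it meets the y-axis at y = 0 (among the integer gridlines); one z-axis crossing is at z = 0; it meets the x-axis at x = 0 (among the integer gridlines).
(c) The integer polynomial consistent with all of this is the stated p.

x^2 - y^2 - y*z + z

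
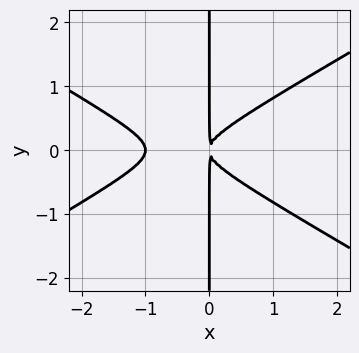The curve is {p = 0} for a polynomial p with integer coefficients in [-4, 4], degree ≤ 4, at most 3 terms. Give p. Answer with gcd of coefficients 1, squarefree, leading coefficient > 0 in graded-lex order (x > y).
x^3 - 3*x*y^2 + x^2

1. deg p = 3. The shape is more complex than any degree-2 curve.
2. Symmetries: mirror symmetry y ↦ −y ⇒ only even powers of y.
3. From the visible intercepts: it meets the x-axis at x = -1 (among the integer gridlines); every point of the y-axis in the box is on the curve.
4. Together with the visible shape, these determine p as stated.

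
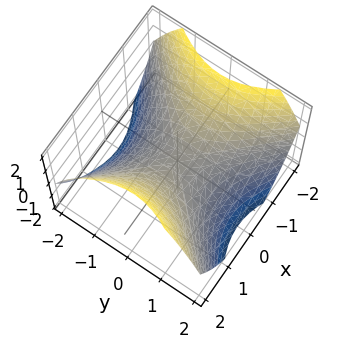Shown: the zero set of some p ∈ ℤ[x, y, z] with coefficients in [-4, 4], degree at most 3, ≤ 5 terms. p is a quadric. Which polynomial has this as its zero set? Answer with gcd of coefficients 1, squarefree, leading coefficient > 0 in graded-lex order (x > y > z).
First, degree: a hyperbolic paraboloid; a quadric, so deg p = 2.
Then, symmetries: mirror symmetry y ↦ −y ⇒ only even powers of y; the x ↦ −x reflection is a symmetry, so x appears only in even powers.
Next, from the axis intercepts and sections: it crosses the x-axis at the gridline x = 0; one z-axis crossing is at z = 0.
Finally, solving for integer coefficients yields p as stated.

2*x^2 - 2*y^2 - 3*z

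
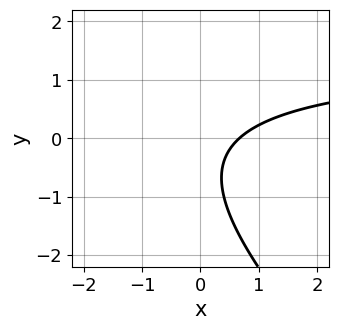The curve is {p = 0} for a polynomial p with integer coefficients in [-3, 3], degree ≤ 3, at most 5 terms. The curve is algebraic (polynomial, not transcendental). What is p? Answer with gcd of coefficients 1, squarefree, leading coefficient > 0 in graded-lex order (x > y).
(a) Degree: a generic line meets the curve in up to 2 points, so deg p = 2.
(b) Against the integer gridlines: it misses every integer gridline on the y-axis.
(c) Together with the visible shape, these determine p as stated.

2*x*y + 2*y^2 - 3*x + 2*y + 2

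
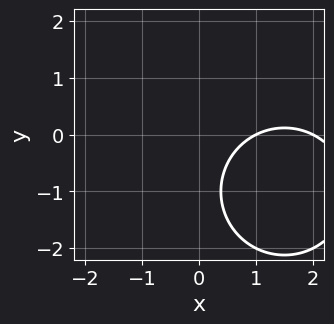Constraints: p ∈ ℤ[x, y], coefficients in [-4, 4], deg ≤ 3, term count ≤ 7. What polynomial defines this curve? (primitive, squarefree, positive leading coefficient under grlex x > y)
x^2 + y^2 - 3*x + 2*y + 2

1. Degree: the shape is more complex than any degree-1 curve, so deg p = 2.
2. From the axis intercepts and sections: the x-axis gridline crossings are at x ∈ {1, 2}; no y-intercept at any integer in the box.
3. Matching integer coefficients to the picture gives p.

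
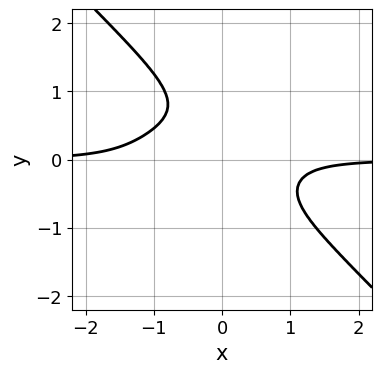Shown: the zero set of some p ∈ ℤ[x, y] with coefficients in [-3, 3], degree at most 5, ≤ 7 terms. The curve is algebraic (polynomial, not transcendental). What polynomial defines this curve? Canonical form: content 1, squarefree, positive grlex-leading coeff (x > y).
2*x^3*y + 2*y^4 + x^2*y + 3*x*y^2 + 1

First, the degree is 4 — a generic line meets the curve in up to 4 points.
Next, observable constraints: it misses every integer gridline on the y-axis; it misses every integer gridline on the x-axis.
Finally, assembling these constraints gives the stated polynomial.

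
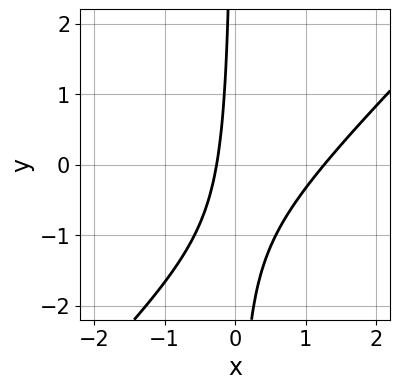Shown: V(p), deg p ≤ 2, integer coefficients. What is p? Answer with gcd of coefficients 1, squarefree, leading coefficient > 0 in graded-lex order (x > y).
3*x^2 - 3*x*y - 3*x - 1

First, deg p = 2. A generic line meets the curve in up to 2 points.
Then, observable constraints: it misses every integer gridline on the y-axis.
Finally, the integer polynomial consistent with all of this is the stated p.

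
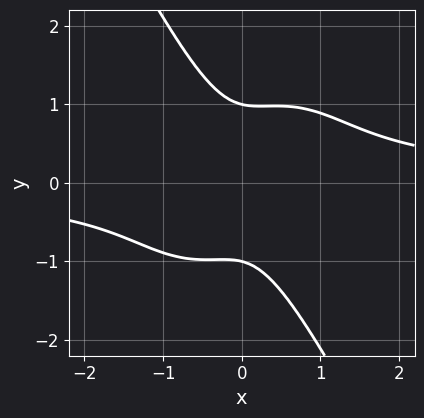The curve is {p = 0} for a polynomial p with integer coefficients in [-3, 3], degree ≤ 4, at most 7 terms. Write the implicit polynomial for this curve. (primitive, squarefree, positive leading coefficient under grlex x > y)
3*x^3*y + x*y^3 + y^4 - 3*x^2 - 1

1. deg p = 4. The shape is more complex than any degree-3 curve.
2. From the axis intercepts and sections: among the integer gridlines, it crosses the y-axis at y ∈ {-1, 1}; it misses every integer gridline on the x-axis.
3. Fitting integer coefficients to these (and the overall shape) gives p.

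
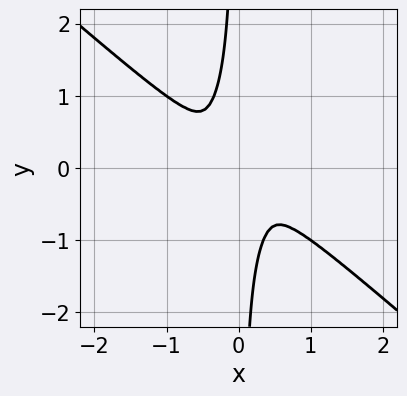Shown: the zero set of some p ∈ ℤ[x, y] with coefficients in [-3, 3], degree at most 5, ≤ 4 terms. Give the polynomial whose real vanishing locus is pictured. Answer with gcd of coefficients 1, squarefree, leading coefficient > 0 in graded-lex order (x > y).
2*x^4 + 3*x*y^3 + y^2

1. Degree: a generic line meets the curve in up to 4 points, so deg p = 4.
2. Matching integer coefficients to the picture gives p.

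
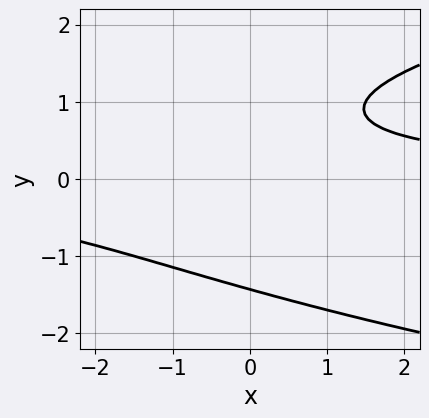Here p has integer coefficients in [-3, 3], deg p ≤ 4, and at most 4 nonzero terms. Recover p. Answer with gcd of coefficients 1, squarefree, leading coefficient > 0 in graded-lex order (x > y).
2*y^3 - 2*x*y - 2*y + 3

(a) Degree: a generic line meets the curve in up to 3 points, so deg p = 3.
(b) Against the integer gridlines: no x-intercept at any integer in the box.
(c) Together with the visible shape, these determine p as stated.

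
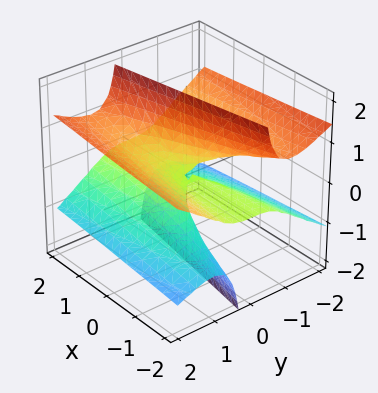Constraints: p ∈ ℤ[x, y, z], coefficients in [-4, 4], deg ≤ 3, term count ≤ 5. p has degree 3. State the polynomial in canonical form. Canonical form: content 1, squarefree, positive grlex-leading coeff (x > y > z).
y^3 - 3*y*z^2 + x*z

The degree is 3 — the shape is more complex than any degree-2 surface.
From the axis intercepts and sections: the visible x-axis segment lies entirely on the surface; the visible z-axis segment lies entirely on the surface; it meets the y-axis at y = 0 (among the integer gridlines).
These observations pin down the coefficients.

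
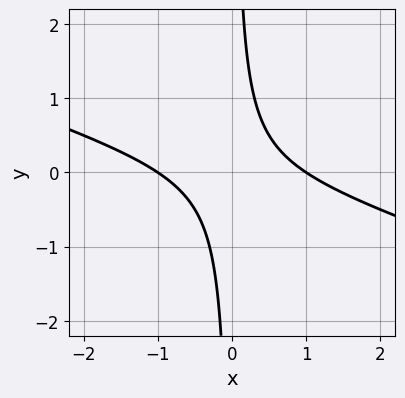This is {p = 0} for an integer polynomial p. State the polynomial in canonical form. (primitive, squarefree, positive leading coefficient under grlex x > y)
Degree: the shape is more complex than any degree-1 curve, so deg p = 2.
Reading off the gridlines: no y-intercept at any integer in the box; among the integer gridlines, it crosses the x-axis at x ∈ {-1, 1}.
Together with the visible shape, these determine p as stated.

x^2 + 3*x*y - 1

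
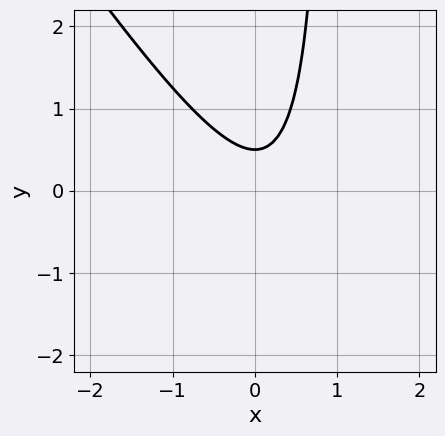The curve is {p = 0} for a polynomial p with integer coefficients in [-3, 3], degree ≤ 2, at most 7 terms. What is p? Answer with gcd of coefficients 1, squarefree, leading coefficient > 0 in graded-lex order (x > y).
(a) The degree is 2 — no degree-1 curve has this shape.
(b) Reading off the gridlines: the curve avoids every integer x-axis point in the box.
(c) These observations pin down the coefficients.

3*x^2 + 2*x*y - x - 2*y + 1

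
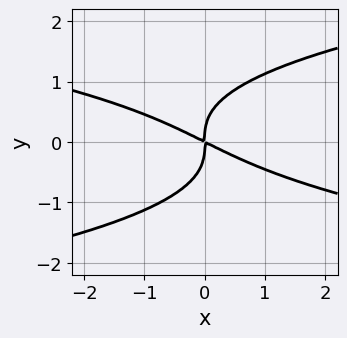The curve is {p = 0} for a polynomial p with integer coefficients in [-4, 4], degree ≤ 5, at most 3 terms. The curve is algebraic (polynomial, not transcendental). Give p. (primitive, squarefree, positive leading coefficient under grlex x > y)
1. Degree: a generic line meets the curve in up to 4 points, so deg p = 4.
2. From the visible intercepts: it meets the x-axis at x = 0 (among the integer gridlines); it meets the y-axis at y = 0 (among the integer gridlines).
3. Matching integer coefficients to the picture gives p.

2*y^4 - x^2 - 2*x*y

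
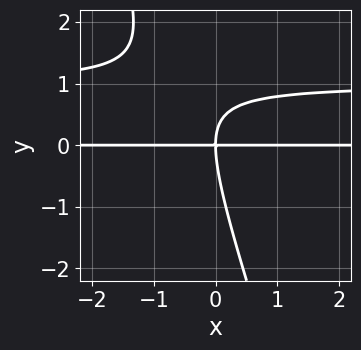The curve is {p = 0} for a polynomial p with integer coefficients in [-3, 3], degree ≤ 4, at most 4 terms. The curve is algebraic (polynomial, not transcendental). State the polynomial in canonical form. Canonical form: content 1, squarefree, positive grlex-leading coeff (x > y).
deg p = 3.
Reading off the gridlines: the visible x-axis segment lies entirely on the curve; it crosses the y-axis at the gridline y = 0.
Fitting integer coefficients to these (and the overall shape) gives p.

3*x*y^2 + y^3 - 3*x*y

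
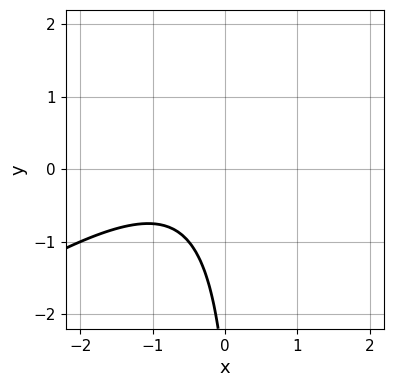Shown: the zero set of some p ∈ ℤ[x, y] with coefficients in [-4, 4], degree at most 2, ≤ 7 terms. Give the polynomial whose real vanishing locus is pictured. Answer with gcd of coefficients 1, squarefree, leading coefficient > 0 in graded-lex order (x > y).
deg p = 2. A generic line meets the curve in up to 2 points.
Against the integer gridlines: it misses every integer gridline on the y-axis; the curve avoids every integer x-axis point in the box.
Assembling these constraints gives the stated polynomial.

2*x^2 - 3*x*y + 2*x + y + 3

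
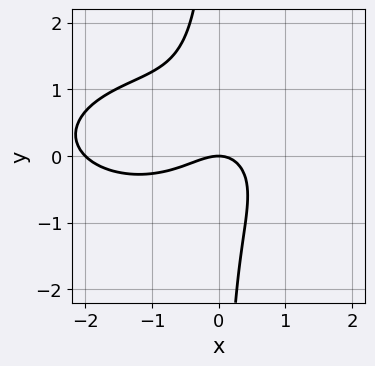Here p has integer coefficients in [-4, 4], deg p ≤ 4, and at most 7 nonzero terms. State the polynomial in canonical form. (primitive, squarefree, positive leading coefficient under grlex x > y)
(a) Degree: the shape is more complex than any degree-2 curve, so deg p = 3.
(b) Observable constraints: among the integer gridlines, it crosses the x-axis at x ∈ {-2, 0}; it crosses the y-axis at the gridline y = 0.
(c) These observations pin down the coefficients.

x^3 + 3*x*y^2 + 2*x^2 - x*y + 2*y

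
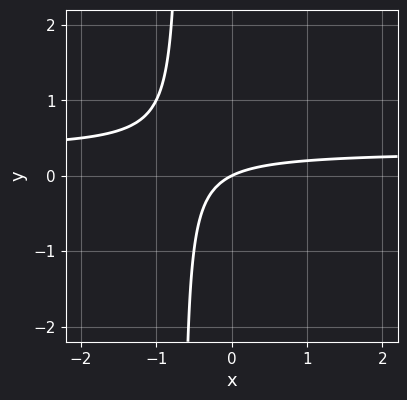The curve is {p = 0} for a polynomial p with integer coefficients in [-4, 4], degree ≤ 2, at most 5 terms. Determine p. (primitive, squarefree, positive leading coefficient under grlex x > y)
3*x*y - x + 2*y

First, deg p = 2.
Next, from the visible intercepts: it crosses the x-axis at the gridline x = 0; it meets the y-axis at y = 0 (among the integer gridlines).
Finally, matching integer coefficients to the picture gives p.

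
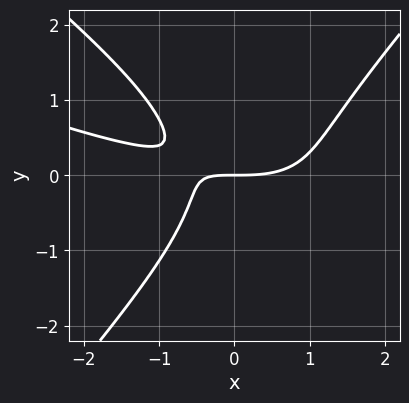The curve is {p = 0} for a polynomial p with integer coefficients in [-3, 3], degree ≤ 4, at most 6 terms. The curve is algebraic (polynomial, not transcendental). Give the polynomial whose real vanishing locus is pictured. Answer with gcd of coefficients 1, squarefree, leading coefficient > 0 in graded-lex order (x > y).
x^3 + 3*x^2*y - 3*y^3 - 3*x*y - 3*y

(a) Degree: the shape is more complex than any degree-2 curve, so deg p = 3.
(b) Observable constraints: one y-axis crossing is at y = 0; it crosses the x-axis at the gridline x = 0.
(c) Matching integer coefficients to the picture gives p.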